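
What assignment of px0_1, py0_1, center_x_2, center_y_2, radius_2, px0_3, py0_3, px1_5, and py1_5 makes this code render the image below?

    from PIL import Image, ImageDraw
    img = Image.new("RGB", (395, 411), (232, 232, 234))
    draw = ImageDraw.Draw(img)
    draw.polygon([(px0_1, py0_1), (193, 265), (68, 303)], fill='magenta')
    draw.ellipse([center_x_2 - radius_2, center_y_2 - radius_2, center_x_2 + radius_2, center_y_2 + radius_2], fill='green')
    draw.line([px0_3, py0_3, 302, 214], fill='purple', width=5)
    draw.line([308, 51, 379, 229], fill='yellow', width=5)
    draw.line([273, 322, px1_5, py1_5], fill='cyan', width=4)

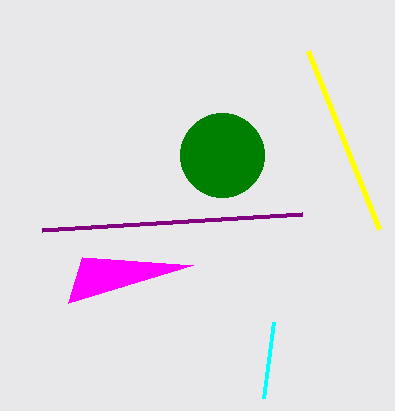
px0_1 = 82; py0_1 = 257; center_x_2 = 222; center_y_2 = 155; radius_2 = 42; px0_3 = 42; py0_3 = 230; px1_5 = 263; py1_5 = 398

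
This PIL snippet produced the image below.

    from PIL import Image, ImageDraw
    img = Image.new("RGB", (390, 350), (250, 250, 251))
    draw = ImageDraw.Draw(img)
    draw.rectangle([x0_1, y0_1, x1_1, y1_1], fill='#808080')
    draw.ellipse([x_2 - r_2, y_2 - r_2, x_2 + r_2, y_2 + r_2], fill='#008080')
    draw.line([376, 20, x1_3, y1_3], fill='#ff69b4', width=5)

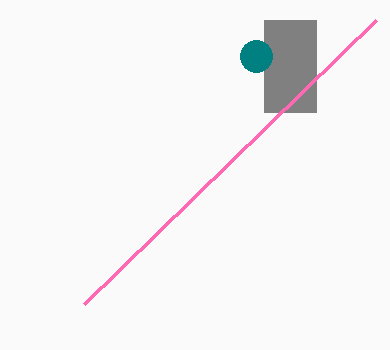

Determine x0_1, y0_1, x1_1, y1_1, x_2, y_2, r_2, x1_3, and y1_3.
x0_1 = 264
y0_1 = 20
x1_1 = 316
y1_1 = 112
x_2 = 256
y_2 = 56
r_2 = 16
x1_3 = 84
y1_3 = 304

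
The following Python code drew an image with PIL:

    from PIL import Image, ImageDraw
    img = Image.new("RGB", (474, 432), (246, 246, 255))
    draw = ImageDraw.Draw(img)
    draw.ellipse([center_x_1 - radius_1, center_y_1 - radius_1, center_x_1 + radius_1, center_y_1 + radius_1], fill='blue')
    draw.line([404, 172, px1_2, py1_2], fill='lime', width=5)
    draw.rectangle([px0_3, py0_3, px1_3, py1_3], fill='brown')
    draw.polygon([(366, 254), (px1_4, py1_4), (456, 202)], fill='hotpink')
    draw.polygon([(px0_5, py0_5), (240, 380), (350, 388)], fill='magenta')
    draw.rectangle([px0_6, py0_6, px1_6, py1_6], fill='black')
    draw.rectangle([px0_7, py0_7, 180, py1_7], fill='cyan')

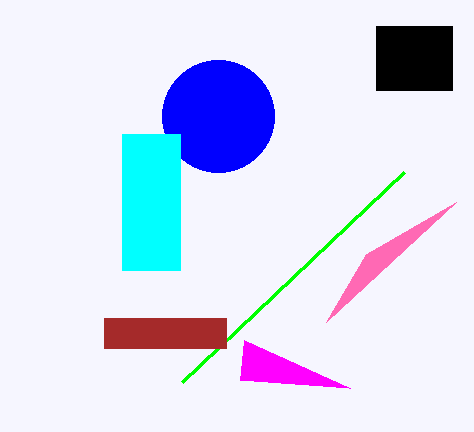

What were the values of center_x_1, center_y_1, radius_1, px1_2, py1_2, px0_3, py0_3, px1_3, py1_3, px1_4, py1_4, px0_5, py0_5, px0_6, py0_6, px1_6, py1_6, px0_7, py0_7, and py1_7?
center_x_1 = 218; center_y_1 = 116; radius_1 = 56; px1_2 = 182; py1_2 = 382; px0_3 = 104; py0_3 = 318; px1_3 = 226; py1_3 = 348; px1_4 = 326; py1_4 = 322; px0_5 = 244; py0_5 = 340; px0_6 = 376; py0_6 = 26; px1_6 = 452; py1_6 = 90; px0_7 = 122; py0_7 = 134; py1_7 = 270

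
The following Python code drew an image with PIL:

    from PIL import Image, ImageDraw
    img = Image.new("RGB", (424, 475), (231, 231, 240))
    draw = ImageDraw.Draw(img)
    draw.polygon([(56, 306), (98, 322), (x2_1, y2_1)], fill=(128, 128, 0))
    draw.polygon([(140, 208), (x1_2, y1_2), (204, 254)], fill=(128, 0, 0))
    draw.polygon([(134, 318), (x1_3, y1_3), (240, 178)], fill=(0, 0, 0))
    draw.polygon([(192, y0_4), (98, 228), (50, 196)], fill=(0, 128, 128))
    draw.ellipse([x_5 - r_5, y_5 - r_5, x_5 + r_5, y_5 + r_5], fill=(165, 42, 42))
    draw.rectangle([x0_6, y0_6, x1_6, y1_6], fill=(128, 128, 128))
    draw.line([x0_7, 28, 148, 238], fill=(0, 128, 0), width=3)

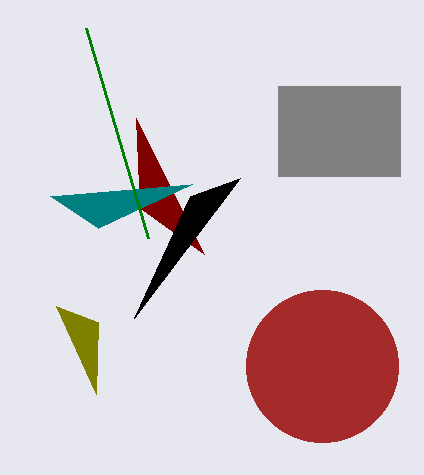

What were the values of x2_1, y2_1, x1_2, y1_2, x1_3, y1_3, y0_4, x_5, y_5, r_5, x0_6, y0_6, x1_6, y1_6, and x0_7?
x2_1 = 96, y2_1 = 394, x1_2 = 136, y1_2 = 118, x1_3 = 190, y1_3 = 196, y0_4 = 184, x_5 = 322, y_5 = 366, r_5 = 76, x0_6 = 278, y0_6 = 86, x1_6 = 400, y1_6 = 176, x0_7 = 86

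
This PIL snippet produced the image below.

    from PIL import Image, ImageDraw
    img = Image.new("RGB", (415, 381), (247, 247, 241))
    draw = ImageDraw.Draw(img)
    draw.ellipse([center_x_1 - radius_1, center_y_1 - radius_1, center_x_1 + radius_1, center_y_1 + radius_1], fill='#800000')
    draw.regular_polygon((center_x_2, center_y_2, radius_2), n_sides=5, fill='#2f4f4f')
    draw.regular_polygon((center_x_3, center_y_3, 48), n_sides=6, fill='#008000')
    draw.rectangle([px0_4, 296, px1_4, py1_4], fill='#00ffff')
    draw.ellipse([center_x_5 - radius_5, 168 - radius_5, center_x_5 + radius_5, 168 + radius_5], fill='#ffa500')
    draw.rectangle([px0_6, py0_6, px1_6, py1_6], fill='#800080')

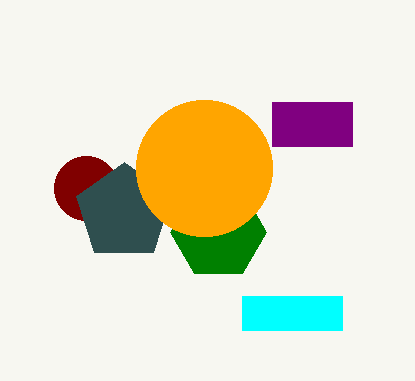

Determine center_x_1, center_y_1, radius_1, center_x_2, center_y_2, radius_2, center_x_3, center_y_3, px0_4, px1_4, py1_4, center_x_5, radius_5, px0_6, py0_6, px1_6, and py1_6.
center_x_1 = 86, center_y_1 = 188, radius_1 = 32, center_x_2 = 124, center_y_2 = 212, radius_2 = 50, center_x_3 = 218, center_y_3 = 232, px0_4 = 242, px1_4 = 342, py1_4 = 330, center_x_5 = 204, radius_5 = 68, px0_6 = 272, py0_6 = 102, px1_6 = 352, py1_6 = 146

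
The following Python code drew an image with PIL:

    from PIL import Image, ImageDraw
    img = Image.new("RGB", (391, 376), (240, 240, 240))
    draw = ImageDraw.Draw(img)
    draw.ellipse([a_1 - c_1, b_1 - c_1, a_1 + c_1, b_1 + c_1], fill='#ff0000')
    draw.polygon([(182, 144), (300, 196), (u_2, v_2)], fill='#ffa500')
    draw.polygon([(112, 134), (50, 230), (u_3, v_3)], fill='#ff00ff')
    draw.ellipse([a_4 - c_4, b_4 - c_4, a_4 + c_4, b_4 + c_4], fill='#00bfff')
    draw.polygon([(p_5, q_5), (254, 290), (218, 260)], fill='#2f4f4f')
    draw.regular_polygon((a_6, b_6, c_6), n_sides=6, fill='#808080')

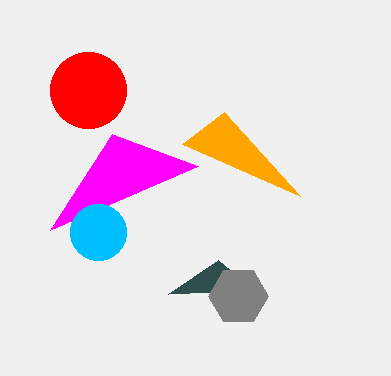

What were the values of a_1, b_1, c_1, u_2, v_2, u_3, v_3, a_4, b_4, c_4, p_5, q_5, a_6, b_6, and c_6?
a_1 = 88; b_1 = 90; c_1 = 38; u_2 = 224; v_2 = 112; u_3 = 198; v_3 = 166; a_4 = 98; b_4 = 232; c_4 = 28; p_5 = 168; q_5 = 294; a_6 = 238; b_6 = 296; c_6 = 30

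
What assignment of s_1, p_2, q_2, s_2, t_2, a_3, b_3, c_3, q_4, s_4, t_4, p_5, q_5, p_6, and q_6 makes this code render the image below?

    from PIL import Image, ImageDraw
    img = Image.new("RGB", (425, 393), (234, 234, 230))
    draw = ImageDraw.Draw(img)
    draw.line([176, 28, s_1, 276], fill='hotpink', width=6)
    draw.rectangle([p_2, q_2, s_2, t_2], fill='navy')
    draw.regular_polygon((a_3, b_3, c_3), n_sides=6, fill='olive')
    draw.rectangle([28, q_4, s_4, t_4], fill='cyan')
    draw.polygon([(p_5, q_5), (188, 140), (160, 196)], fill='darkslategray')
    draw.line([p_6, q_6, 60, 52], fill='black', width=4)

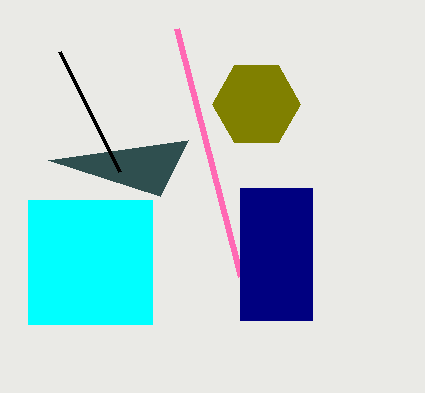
s_1 = 240
p_2 = 240
q_2 = 188
s_2 = 312
t_2 = 320
a_3 = 256
b_3 = 104
c_3 = 44
q_4 = 200
s_4 = 152
t_4 = 324
p_5 = 48
q_5 = 160
p_6 = 120
q_6 = 172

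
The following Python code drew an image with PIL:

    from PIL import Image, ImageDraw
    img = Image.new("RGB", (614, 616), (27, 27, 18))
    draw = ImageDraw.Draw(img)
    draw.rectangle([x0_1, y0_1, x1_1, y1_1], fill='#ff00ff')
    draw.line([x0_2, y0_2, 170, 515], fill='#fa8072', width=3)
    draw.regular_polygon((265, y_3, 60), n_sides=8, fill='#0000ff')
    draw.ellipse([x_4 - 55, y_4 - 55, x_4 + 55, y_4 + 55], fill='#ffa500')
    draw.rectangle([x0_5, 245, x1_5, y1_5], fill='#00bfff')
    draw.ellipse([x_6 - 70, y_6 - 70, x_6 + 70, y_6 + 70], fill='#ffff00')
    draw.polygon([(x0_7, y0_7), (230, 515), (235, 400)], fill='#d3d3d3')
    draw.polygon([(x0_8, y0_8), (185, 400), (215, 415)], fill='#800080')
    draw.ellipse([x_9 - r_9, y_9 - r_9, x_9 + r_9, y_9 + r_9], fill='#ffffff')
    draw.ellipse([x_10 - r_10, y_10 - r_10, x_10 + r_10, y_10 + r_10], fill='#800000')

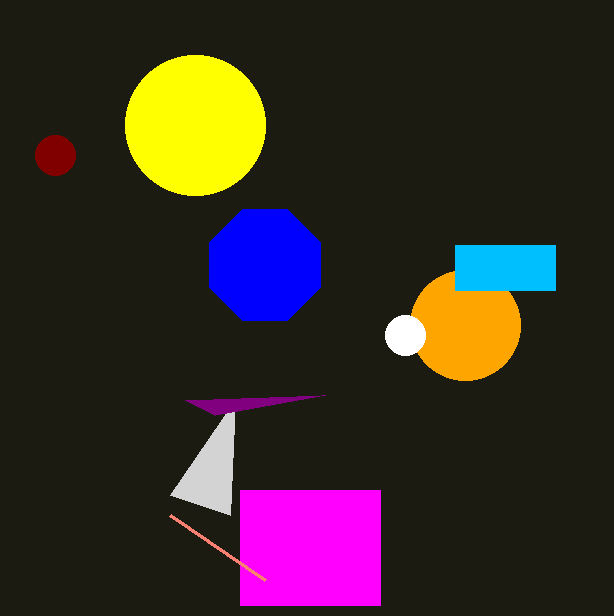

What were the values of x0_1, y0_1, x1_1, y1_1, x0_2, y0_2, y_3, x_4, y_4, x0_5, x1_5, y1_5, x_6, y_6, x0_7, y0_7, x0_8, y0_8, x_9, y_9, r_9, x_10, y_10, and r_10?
x0_1 = 240, y0_1 = 490, x1_1 = 380, y1_1 = 605, x0_2 = 265, y0_2 = 580, y_3 = 265, x_4 = 465, y_4 = 325, x0_5 = 455, x1_5 = 555, y1_5 = 290, x_6 = 195, y_6 = 125, x0_7 = 170, y0_7 = 495, x0_8 = 325, y0_8 = 395, x_9 = 405, y_9 = 335, r_9 = 20, x_10 = 55, y_10 = 155, r_10 = 20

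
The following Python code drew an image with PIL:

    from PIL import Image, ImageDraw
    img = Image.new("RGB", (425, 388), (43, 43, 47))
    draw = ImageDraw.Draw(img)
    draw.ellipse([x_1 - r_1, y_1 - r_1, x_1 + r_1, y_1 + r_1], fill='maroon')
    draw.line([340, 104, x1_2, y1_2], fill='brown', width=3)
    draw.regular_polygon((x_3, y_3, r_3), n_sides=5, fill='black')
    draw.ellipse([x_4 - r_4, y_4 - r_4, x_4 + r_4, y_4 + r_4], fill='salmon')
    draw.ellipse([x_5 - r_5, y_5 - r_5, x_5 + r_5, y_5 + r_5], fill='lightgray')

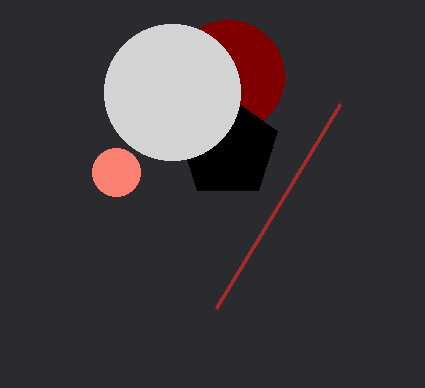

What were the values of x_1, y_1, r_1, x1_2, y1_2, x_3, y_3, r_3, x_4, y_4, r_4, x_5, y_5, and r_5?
x_1 = 228; y_1 = 76; r_1 = 56; x1_2 = 216; y1_2 = 308; x_3 = 228; y_3 = 148; r_3 = 52; x_4 = 116; y_4 = 172; r_4 = 24; x_5 = 172; y_5 = 92; r_5 = 68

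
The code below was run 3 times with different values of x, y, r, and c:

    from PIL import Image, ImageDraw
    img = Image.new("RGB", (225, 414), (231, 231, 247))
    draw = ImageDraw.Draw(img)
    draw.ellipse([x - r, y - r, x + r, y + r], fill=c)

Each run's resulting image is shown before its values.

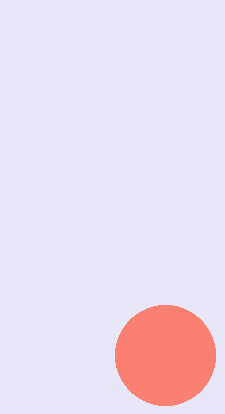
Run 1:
x = 165, y = 355, r = 50, c = 'salmon'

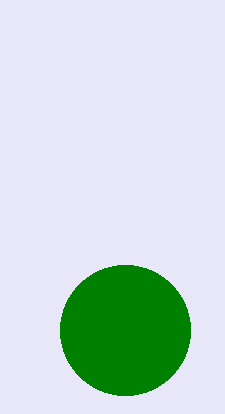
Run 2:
x = 125, y = 330, r = 65, c = 'green'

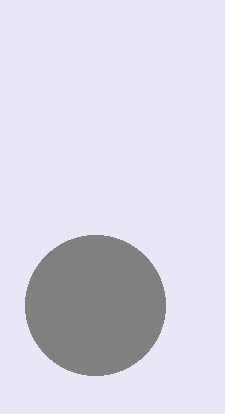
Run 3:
x = 95; y = 305; r = 70; c = 'gray'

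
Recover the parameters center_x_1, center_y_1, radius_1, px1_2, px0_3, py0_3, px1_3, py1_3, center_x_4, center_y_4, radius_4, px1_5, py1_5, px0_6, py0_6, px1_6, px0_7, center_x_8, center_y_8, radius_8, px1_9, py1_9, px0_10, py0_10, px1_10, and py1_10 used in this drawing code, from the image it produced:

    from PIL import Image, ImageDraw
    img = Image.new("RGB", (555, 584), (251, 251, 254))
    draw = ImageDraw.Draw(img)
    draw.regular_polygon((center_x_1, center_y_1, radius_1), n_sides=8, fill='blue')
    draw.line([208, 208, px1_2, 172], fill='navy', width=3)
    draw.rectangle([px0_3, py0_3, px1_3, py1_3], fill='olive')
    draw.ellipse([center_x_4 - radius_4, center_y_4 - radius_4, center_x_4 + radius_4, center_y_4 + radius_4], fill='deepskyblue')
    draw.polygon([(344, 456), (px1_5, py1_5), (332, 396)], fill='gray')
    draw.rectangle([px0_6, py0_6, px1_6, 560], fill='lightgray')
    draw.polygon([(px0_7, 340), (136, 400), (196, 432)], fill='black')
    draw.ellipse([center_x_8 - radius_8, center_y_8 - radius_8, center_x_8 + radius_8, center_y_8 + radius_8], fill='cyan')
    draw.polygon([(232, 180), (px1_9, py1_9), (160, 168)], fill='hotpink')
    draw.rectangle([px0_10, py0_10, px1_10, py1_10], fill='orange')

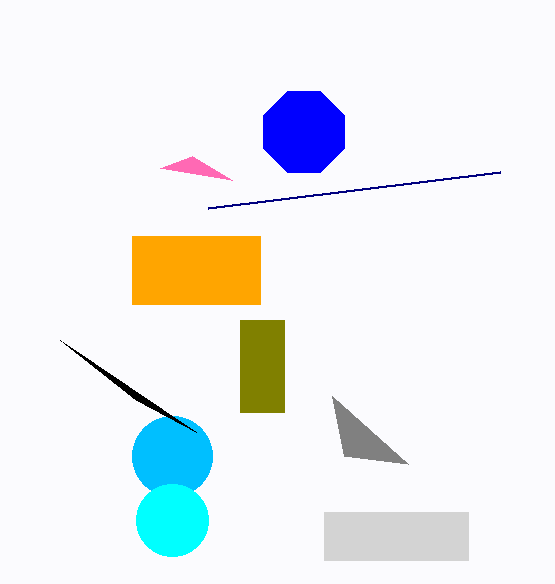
center_x_1 = 304, center_y_1 = 132, radius_1 = 44, px1_2 = 500, px0_3 = 240, py0_3 = 320, px1_3 = 284, py1_3 = 412, center_x_4 = 172, center_y_4 = 456, radius_4 = 40, px1_5 = 408, py1_5 = 464, px0_6 = 324, py0_6 = 512, px1_6 = 468, px0_7 = 60, center_x_8 = 172, center_y_8 = 520, radius_8 = 36, px1_9 = 192, py1_9 = 156, px0_10 = 132, py0_10 = 236, px1_10 = 260, py1_10 = 304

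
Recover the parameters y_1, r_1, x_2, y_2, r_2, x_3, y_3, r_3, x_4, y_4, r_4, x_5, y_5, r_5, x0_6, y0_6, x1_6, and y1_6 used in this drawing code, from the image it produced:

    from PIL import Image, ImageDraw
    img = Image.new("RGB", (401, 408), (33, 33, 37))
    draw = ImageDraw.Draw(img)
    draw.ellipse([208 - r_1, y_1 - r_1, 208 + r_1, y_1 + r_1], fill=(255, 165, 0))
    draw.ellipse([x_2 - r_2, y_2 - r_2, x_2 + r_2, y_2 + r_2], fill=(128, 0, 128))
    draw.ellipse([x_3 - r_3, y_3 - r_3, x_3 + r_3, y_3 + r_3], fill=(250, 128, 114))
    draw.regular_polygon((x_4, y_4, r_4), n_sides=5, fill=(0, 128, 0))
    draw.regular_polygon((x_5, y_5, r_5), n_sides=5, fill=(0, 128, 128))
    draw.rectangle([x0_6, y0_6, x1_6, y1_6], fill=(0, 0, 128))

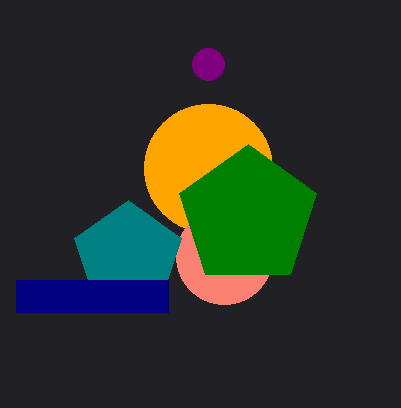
y_1 = 168
r_1 = 64
x_2 = 208
y_2 = 64
r_2 = 16
x_3 = 224
y_3 = 256
r_3 = 48
x_4 = 248
y_4 = 216
r_4 = 72
x_5 = 128
y_5 = 256
r_5 = 56
x0_6 = 16
y0_6 = 280
x1_6 = 168
y1_6 = 312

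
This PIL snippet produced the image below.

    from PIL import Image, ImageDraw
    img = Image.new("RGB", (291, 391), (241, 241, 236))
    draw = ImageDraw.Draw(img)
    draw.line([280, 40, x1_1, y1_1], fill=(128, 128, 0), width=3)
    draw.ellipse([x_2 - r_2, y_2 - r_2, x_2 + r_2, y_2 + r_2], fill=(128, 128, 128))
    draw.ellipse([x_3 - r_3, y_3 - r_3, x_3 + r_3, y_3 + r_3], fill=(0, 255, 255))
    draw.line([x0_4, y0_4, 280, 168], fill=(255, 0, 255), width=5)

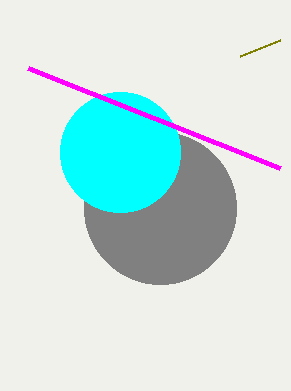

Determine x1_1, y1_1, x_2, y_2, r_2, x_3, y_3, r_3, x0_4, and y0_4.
x1_1 = 240, y1_1 = 56, x_2 = 160, y_2 = 208, r_2 = 76, x_3 = 120, y_3 = 152, r_3 = 60, x0_4 = 28, y0_4 = 68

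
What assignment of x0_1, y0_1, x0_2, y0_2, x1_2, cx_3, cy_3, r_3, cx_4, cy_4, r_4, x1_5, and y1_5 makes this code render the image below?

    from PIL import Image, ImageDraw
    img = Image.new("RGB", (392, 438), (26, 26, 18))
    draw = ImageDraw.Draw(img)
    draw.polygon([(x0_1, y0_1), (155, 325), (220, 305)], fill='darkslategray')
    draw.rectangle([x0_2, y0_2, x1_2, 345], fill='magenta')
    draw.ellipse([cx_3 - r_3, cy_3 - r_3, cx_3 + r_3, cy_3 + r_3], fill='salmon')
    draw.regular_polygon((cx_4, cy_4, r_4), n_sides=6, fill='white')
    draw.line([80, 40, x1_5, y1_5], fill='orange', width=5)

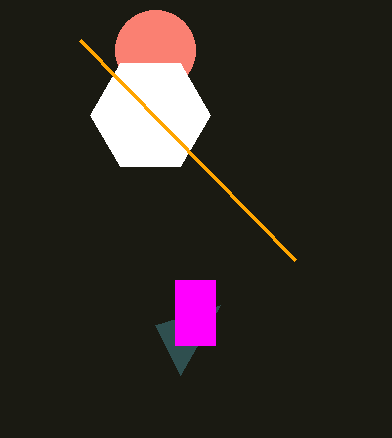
x0_1 = 180, y0_1 = 375, x0_2 = 175, y0_2 = 280, x1_2 = 215, cx_3 = 155, cy_3 = 50, r_3 = 40, cx_4 = 150, cy_4 = 115, r_4 = 60, x1_5 = 295, y1_5 = 260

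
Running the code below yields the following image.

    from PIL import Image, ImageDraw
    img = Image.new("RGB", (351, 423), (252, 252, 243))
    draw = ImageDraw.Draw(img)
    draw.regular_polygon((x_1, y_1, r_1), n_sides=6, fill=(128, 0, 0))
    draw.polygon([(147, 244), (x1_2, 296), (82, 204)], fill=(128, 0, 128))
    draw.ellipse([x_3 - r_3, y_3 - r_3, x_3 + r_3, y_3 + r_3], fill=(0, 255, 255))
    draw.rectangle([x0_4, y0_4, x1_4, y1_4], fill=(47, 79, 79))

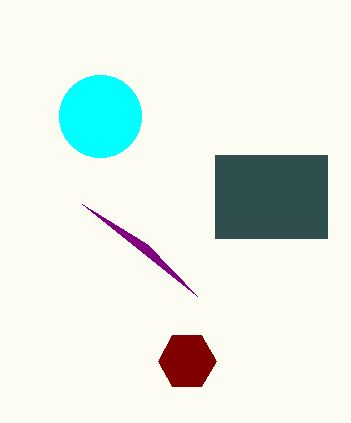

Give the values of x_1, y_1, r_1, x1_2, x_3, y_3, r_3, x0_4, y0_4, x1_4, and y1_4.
x_1 = 187
y_1 = 361
r_1 = 29
x1_2 = 197
x_3 = 100
y_3 = 116
r_3 = 41
x0_4 = 215
y0_4 = 155
x1_4 = 327
y1_4 = 238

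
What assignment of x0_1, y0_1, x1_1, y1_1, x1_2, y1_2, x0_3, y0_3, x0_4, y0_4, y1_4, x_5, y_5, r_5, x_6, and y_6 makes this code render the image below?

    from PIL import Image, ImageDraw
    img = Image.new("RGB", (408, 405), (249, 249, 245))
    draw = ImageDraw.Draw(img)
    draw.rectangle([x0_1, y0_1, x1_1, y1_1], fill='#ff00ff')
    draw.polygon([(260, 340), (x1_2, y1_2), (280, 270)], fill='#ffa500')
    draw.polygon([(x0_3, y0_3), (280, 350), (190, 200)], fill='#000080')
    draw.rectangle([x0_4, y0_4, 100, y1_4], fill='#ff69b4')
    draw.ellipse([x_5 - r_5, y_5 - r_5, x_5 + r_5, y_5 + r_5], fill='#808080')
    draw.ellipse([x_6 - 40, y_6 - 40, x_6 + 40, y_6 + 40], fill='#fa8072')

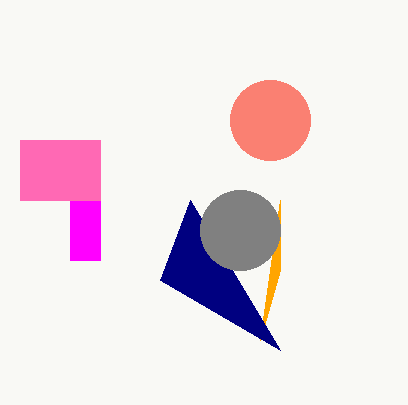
x0_1 = 70, y0_1 = 140, x1_1 = 100, y1_1 = 260, x1_2 = 280, y1_2 = 200, x0_3 = 160, y0_3 = 280, x0_4 = 20, y0_4 = 140, y1_4 = 200, x_5 = 240, y_5 = 230, r_5 = 40, x_6 = 270, y_6 = 120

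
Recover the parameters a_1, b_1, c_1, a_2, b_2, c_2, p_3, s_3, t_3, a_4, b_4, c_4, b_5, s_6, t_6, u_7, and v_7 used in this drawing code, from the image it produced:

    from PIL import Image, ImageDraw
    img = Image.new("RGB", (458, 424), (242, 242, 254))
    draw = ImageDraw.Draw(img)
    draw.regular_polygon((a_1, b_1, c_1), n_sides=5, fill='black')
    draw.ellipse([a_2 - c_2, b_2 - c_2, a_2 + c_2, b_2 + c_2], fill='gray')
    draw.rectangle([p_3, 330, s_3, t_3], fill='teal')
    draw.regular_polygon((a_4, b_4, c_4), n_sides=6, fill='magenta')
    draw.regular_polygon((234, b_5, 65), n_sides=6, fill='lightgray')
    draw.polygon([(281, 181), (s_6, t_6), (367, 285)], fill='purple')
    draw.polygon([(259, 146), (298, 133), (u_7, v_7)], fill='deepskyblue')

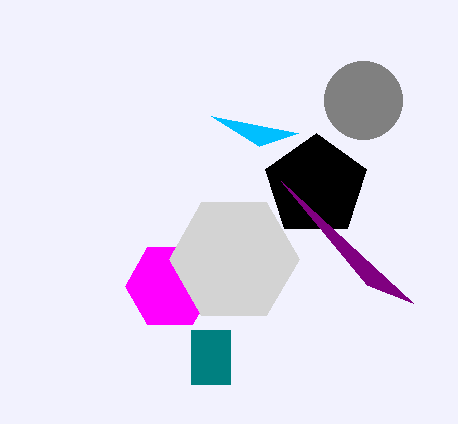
a_1 = 316; b_1 = 186; c_1 = 53; a_2 = 363; b_2 = 100; c_2 = 39; p_3 = 191; s_3 = 230; t_3 = 384; a_4 = 170; b_4 = 286; c_4 = 45; b_5 = 259; s_6 = 413; t_6 = 303; u_7 = 211; v_7 = 116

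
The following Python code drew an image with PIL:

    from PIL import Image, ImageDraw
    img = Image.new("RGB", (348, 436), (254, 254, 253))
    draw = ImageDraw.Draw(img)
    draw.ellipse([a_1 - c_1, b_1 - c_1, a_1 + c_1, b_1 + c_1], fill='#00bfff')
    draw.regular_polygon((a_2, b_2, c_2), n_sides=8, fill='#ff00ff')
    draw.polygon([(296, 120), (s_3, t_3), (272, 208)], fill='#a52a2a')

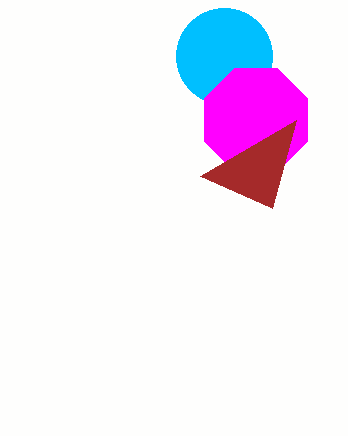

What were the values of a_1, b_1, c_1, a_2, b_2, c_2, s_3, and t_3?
a_1 = 224; b_1 = 56; c_1 = 48; a_2 = 256; b_2 = 120; c_2 = 56; s_3 = 200; t_3 = 176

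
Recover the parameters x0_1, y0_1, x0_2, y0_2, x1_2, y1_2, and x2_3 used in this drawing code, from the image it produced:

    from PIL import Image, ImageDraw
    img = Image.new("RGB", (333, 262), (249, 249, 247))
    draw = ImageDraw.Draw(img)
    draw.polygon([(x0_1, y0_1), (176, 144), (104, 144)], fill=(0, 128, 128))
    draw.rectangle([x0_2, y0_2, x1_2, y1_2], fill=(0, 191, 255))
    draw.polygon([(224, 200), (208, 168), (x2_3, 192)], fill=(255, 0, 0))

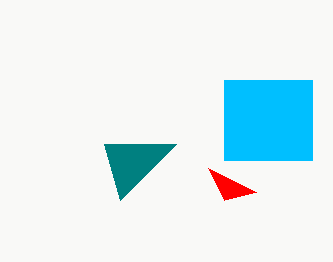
x0_1 = 120; y0_1 = 200; x0_2 = 224; y0_2 = 80; x1_2 = 312; y1_2 = 160; x2_3 = 256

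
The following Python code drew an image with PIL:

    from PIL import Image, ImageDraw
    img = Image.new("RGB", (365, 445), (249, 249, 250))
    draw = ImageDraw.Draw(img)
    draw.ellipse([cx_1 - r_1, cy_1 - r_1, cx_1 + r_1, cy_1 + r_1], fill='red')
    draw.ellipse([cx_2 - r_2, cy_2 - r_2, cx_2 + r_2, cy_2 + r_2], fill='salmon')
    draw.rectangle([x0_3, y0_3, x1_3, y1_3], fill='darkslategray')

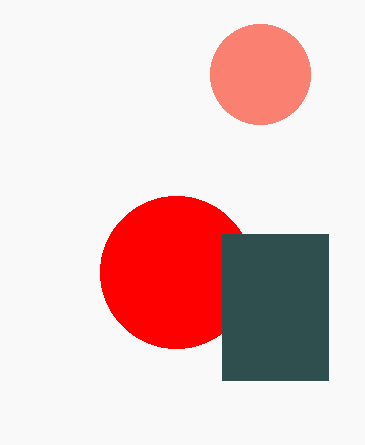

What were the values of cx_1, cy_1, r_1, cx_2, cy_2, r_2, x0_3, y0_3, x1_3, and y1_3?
cx_1 = 176, cy_1 = 272, r_1 = 76, cx_2 = 260, cy_2 = 74, r_2 = 50, x0_3 = 222, y0_3 = 234, x1_3 = 328, y1_3 = 380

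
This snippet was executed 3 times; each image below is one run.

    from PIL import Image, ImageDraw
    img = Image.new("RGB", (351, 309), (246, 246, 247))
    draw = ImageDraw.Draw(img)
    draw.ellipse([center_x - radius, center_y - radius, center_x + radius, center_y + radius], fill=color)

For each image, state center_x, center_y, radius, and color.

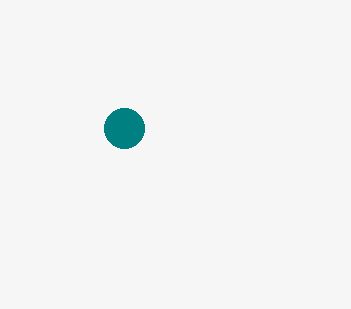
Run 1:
center_x = 124
center_y = 128
radius = 20
color = 'teal'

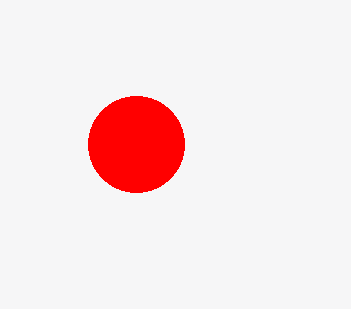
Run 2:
center_x = 136; center_y = 144; radius = 48; color = 'red'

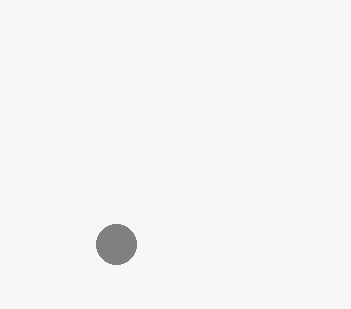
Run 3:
center_x = 116; center_y = 244; radius = 20; color = 'gray'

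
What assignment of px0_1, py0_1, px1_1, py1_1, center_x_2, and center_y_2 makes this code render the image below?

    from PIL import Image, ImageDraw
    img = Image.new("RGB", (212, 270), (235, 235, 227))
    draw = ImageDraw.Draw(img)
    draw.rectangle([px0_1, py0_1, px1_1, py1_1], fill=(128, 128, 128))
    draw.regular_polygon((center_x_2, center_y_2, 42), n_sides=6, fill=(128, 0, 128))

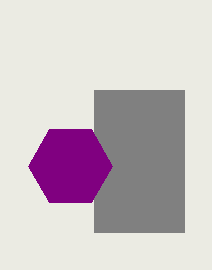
px0_1 = 94
py0_1 = 90
px1_1 = 184
py1_1 = 232
center_x_2 = 70
center_y_2 = 166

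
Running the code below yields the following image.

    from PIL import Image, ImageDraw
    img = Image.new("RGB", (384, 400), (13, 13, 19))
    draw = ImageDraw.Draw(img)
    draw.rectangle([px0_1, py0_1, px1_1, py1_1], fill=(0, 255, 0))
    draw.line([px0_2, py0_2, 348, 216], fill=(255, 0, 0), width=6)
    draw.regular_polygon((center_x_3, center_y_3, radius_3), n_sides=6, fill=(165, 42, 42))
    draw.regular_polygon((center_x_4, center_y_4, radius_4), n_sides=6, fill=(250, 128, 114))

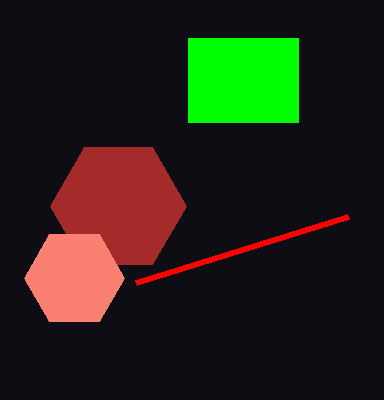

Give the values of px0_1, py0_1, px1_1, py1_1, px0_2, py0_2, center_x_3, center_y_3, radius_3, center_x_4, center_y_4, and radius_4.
px0_1 = 188
py0_1 = 38
px1_1 = 298
py1_1 = 122
px0_2 = 136
py0_2 = 282
center_x_3 = 118
center_y_3 = 206
radius_3 = 68
center_x_4 = 74
center_y_4 = 278
radius_4 = 50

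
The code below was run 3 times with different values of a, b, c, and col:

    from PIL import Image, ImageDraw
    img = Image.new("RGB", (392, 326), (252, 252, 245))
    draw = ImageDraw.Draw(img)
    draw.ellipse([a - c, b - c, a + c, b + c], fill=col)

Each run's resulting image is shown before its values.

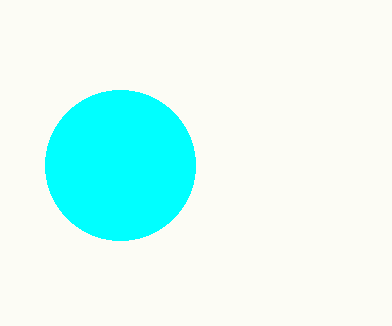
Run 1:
a = 120
b = 165
c = 75
col = 'cyan'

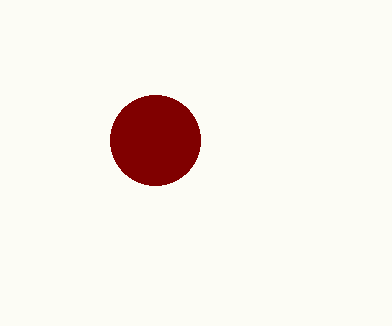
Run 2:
a = 155; b = 140; c = 45; col = 'maroon'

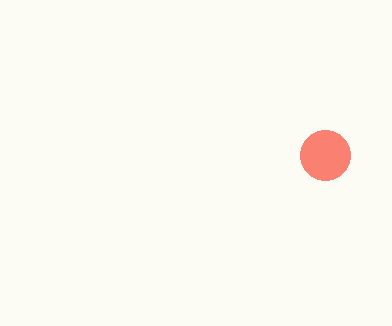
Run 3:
a = 325, b = 155, c = 25, col = 'salmon'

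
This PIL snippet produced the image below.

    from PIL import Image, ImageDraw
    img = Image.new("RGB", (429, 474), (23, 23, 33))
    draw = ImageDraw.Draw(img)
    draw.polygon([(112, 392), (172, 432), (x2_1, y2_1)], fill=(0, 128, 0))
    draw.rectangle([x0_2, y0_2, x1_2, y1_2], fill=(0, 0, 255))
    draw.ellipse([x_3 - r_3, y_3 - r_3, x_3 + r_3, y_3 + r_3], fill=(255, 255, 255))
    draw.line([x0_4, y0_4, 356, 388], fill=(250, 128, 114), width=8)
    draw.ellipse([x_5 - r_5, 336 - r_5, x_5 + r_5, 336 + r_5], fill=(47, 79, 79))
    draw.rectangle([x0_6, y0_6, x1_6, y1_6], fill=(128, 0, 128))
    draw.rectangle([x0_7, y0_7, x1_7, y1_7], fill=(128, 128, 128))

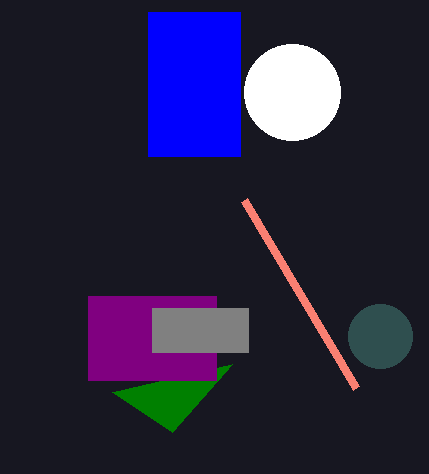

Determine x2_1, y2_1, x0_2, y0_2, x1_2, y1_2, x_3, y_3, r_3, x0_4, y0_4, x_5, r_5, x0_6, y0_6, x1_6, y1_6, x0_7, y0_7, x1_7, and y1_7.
x2_1 = 232
y2_1 = 364
x0_2 = 148
y0_2 = 12
x1_2 = 240
y1_2 = 156
x_3 = 292
y_3 = 92
r_3 = 48
x0_4 = 244
y0_4 = 200
x_5 = 380
r_5 = 32
x0_6 = 88
y0_6 = 296
x1_6 = 216
y1_6 = 380
x0_7 = 152
y0_7 = 308
x1_7 = 248
y1_7 = 352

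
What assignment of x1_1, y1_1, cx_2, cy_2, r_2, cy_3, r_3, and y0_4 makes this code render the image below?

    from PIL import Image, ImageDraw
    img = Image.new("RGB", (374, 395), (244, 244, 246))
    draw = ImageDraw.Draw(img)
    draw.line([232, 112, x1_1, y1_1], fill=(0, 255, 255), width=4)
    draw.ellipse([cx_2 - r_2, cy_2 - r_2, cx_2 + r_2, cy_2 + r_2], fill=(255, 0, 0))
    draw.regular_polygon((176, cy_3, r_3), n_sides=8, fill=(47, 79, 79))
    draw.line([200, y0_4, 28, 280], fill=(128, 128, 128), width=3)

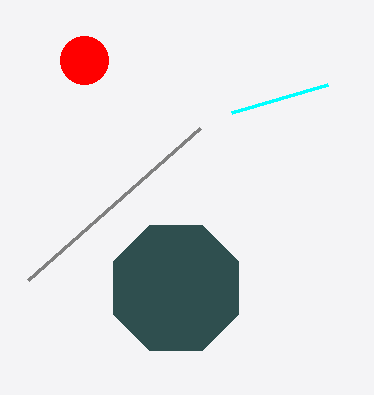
x1_1 = 328
y1_1 = 84
cx_2 = 84
cy_2 = 60
r_2 = 24
cy_3 = 288
r_3 = 68
y0_4 = 128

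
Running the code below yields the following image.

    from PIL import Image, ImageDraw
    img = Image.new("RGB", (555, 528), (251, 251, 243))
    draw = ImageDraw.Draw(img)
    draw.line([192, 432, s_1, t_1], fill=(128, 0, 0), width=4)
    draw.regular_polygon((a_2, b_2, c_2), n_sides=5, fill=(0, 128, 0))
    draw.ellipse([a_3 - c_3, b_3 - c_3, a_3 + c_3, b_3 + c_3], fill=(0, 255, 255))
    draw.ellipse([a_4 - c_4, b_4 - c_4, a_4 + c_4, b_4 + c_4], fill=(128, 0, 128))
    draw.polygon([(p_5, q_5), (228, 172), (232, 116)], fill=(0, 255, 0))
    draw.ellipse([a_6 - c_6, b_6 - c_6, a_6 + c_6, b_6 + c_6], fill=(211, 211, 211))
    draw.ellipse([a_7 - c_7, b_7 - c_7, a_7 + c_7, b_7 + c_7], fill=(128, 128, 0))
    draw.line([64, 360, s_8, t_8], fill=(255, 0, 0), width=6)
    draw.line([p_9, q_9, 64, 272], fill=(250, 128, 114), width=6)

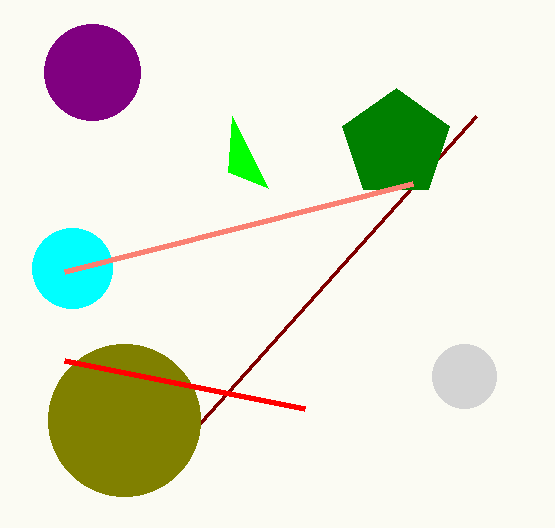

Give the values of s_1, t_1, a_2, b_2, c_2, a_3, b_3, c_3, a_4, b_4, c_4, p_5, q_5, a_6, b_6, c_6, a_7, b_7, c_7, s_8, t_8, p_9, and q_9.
s_1 = 476; t_1 = 116; a_2 = 396; b_2 = 144; c_2 = 56; a_3 = 72; b_3 = 268; c_3 = 40; a_4 = 92; b_4 = 72; c_4 = 48; p_5 = 268; q_5 = 188; a_6 = 464; b_6 = 376; c_6 = 32; a_7 = 124; b_7 = 420; c_7 = 76; s_8 = 304; t_8 = 408; p_9 = 412; q_9 = 184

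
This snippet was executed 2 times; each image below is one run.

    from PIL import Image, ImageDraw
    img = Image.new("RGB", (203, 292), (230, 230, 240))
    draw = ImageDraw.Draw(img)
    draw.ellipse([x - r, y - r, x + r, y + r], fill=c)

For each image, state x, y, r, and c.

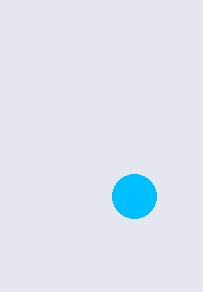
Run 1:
x = 134, y = 196, r = 22, c = 'deepskyblue'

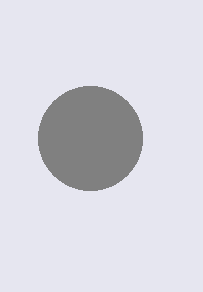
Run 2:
x = 90, y = 138, r = 52, c = 'gray'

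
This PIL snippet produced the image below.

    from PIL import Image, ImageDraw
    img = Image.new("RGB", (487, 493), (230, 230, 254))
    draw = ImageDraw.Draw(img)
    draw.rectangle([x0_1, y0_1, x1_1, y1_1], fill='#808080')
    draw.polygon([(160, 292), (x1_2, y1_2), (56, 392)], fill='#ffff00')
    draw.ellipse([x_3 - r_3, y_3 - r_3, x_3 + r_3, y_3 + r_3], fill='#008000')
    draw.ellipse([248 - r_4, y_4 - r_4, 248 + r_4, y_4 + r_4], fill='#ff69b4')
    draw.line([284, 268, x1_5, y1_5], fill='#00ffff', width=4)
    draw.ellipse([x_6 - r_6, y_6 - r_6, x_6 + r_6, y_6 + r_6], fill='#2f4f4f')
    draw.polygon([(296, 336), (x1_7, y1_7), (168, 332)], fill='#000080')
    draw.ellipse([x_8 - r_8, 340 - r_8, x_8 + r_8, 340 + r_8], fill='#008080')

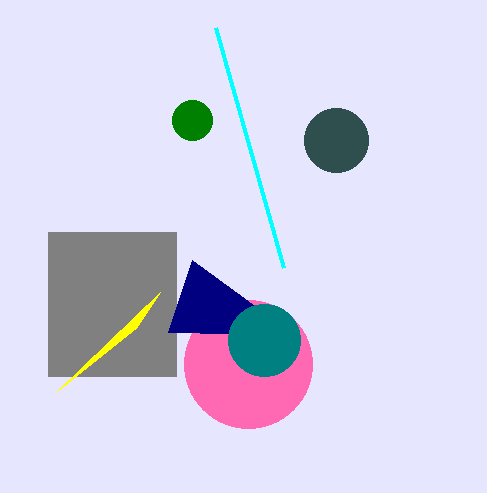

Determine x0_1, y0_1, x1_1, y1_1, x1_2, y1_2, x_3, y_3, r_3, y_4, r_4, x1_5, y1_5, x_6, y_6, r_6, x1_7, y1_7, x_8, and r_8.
x0_1 = 48; y0_1 = 232; x1_1 = 176; y1_1 = 376; x1_2 = 136; y1_2 = 328; x_3 = 192; y_3 = 120; r_3 = 20; y_4 = 364; r_4 = 64; x1_5 = 216; y1_5 = 28; x_6 = 336; y_6 = 140; r_6 = 32; x1_7 = 192; y1_7 = 260; x_8 = 264; r_8 = 36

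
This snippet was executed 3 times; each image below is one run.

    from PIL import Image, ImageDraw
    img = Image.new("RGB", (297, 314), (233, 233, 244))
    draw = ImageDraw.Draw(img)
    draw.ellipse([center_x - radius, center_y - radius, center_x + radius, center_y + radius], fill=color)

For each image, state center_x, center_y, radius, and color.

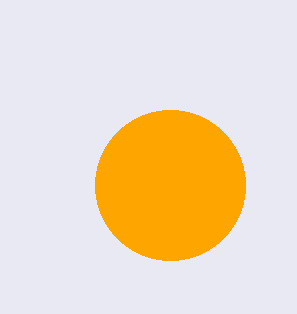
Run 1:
center_x = 170; center_y = 185; radius = 75; color = 'orange'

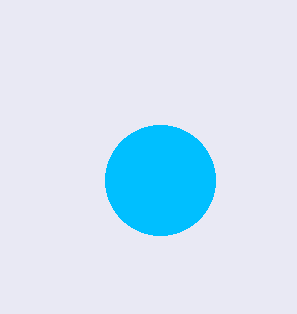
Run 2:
center_x = 160, center_y = 180, radius = 55, color = 'deepskyblue'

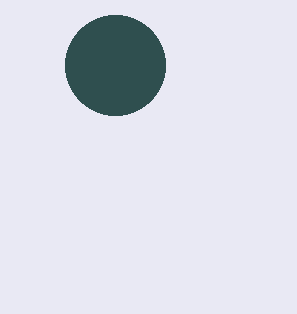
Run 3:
center_x = 115; center_y = 65; radius = 50; color = 'darkslategray'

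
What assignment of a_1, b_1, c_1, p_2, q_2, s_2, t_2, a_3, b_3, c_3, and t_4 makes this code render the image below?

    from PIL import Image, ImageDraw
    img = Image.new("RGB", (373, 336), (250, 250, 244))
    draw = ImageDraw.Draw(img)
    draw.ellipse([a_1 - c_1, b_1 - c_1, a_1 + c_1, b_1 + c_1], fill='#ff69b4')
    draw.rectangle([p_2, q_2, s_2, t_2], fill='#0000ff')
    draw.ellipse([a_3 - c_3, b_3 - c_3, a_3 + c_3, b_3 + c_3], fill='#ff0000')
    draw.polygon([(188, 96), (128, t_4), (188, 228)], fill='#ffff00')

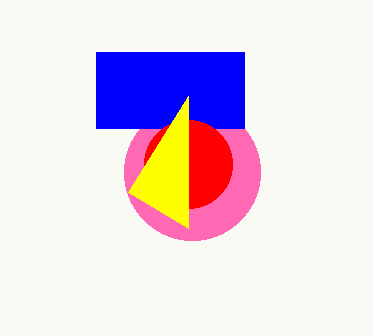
a_1 = 192, b_1 = 172, c_1 = 68, p_2 = 96, q_2 = 52, s_2 = 244, t_2 = 128, a_3 = 188, b_3 = 164, c_3 = 44, t_4 = 192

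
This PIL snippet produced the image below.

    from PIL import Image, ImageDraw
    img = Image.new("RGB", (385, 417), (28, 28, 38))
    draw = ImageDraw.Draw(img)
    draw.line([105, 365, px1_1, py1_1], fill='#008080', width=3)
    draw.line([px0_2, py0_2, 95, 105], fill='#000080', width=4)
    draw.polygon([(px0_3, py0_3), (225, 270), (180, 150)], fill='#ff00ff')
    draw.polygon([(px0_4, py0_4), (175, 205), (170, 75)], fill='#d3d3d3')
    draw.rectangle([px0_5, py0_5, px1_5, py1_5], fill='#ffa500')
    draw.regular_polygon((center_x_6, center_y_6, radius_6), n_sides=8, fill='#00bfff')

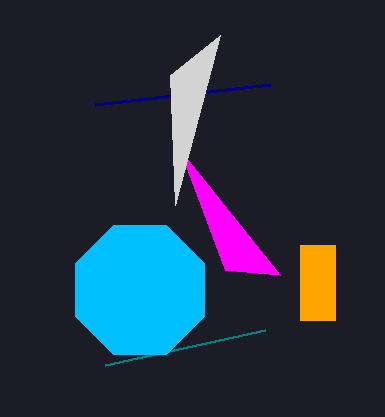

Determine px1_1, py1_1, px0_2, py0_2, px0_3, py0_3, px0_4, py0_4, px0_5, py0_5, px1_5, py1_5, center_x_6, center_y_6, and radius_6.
px1_1 = 265; py1_1 = 330; px0_2 = 270; py0_2 = 85; px0_3 = 280; py0_3 = 275; px0_4 = 220; py0_4 = 35; px0_5 = 300; py0_5 = 245; px1_5 = 335; py1_5 = 320; center_x_6 = 140; center_y_6 = 290; radius_6 = 70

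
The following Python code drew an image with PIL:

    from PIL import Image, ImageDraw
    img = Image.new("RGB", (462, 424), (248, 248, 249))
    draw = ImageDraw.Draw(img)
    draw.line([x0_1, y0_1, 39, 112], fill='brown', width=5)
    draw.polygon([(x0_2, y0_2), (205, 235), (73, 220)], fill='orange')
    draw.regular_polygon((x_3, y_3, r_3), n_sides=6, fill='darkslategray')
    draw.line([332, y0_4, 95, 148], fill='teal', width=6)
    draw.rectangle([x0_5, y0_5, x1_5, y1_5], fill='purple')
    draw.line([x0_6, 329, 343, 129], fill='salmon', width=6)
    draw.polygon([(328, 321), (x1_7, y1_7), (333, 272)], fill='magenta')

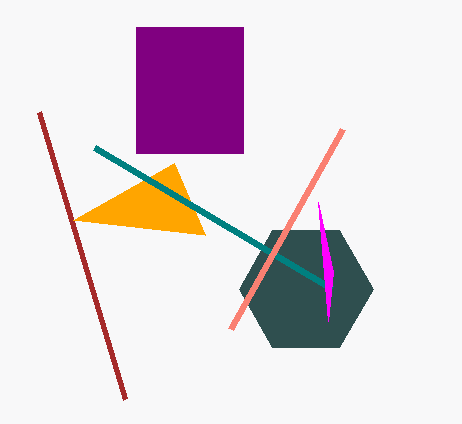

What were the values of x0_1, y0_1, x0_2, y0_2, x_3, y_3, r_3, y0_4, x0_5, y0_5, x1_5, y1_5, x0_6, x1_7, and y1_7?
x0_1 = 125
y0_1 = 399
x0_2 = 174
y0_2 = 163
x_3 = 306
y_3 = 289
r_3 = 67
y0_4 = 289
x0_5 = 136
y0_5 = 27
x1_5 = 243
y1_5 = 153
x0_6 = 231
x1_7 = 318
y1_7 = 202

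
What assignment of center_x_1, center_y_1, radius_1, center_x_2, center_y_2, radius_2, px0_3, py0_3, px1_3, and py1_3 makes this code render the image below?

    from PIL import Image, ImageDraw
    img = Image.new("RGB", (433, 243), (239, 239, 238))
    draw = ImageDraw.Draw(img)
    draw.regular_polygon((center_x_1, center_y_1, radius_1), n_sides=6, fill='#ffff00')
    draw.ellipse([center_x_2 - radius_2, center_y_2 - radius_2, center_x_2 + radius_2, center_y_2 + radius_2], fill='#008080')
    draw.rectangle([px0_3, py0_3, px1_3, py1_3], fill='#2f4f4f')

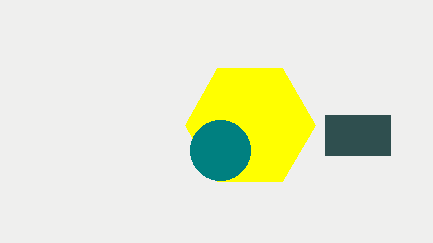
center_x_1 = 250, center_y_1 = 125, radius_1 = 65, center_x_2 = 220, center_y_2 = 150, radius_2 = 30, px0_3 = 325, py0_3 = 115, px1_3 = 390, py1_3 = 155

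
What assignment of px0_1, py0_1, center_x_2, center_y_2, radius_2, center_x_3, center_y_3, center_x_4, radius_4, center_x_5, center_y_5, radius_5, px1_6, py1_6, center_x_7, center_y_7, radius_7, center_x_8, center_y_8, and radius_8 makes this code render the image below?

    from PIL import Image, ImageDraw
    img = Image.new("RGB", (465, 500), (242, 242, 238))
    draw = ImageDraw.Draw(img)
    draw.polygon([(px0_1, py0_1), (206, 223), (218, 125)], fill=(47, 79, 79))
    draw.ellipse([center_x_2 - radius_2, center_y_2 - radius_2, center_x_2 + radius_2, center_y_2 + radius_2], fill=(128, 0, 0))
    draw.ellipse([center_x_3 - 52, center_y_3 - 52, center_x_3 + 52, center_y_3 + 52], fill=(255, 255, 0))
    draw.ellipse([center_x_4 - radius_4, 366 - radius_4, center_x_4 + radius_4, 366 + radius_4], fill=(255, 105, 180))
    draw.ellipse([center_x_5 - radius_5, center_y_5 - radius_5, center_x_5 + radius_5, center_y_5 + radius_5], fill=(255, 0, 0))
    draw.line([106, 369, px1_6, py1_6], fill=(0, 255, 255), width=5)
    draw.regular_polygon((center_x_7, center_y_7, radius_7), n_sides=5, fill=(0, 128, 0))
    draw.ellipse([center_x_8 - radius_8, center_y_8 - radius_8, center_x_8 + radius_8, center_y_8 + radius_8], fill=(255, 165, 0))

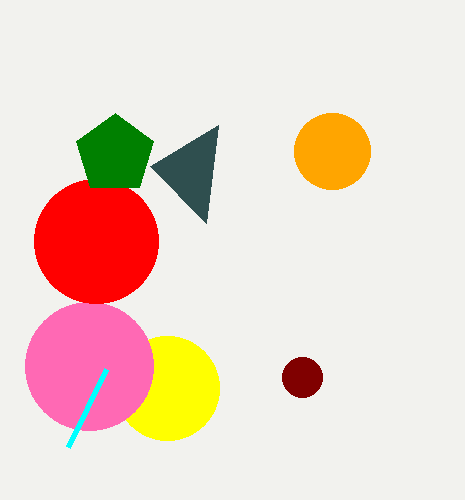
px0_1 = 150
py0_1 = 166
center_x_2 = 302
center_y_2 = 377
radius_2 = 20
center_x_3 = 167
center_y_3 = 388
center_x_4 = 89
radius_4 = 64
center_x_5 = 96
center_y_5 = 241
radius_5 = 62
px1_6 = 68
py1_6 = 447
center_x_7 = 115
center_y_7 = 154
radius_7 = 41
center_x_8 = 332
center_y_8 = 151
radius_8 = 38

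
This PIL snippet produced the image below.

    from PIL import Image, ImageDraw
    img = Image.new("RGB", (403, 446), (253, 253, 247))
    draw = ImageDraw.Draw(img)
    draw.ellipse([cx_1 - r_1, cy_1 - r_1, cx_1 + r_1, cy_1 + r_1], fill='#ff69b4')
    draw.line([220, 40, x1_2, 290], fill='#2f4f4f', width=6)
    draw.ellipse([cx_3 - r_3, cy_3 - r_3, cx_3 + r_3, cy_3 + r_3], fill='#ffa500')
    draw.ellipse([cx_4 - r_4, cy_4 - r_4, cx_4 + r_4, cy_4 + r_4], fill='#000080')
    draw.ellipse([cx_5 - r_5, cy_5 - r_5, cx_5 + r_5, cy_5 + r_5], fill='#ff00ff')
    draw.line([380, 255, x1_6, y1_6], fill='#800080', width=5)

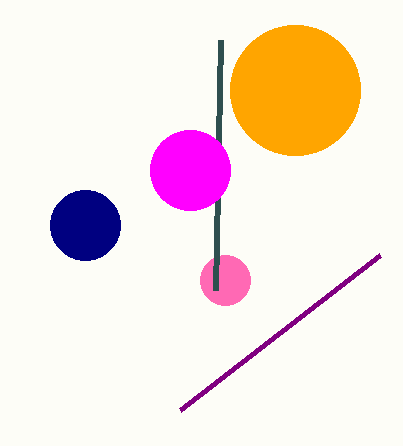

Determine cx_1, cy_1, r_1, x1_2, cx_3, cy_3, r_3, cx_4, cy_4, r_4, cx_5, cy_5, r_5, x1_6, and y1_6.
cx_1 = 225
cy_1 = 280
r_1 = 25
x1_2 = 215
cx_3 = 295
cy_3 = 90
r_3 = 65
cx_4 = 85
cy_4 = 225
r_4 = 35
cx_5 = 190
cy_5 = 170
r_5 = 40
x1_6 = 180
y1_6 = 410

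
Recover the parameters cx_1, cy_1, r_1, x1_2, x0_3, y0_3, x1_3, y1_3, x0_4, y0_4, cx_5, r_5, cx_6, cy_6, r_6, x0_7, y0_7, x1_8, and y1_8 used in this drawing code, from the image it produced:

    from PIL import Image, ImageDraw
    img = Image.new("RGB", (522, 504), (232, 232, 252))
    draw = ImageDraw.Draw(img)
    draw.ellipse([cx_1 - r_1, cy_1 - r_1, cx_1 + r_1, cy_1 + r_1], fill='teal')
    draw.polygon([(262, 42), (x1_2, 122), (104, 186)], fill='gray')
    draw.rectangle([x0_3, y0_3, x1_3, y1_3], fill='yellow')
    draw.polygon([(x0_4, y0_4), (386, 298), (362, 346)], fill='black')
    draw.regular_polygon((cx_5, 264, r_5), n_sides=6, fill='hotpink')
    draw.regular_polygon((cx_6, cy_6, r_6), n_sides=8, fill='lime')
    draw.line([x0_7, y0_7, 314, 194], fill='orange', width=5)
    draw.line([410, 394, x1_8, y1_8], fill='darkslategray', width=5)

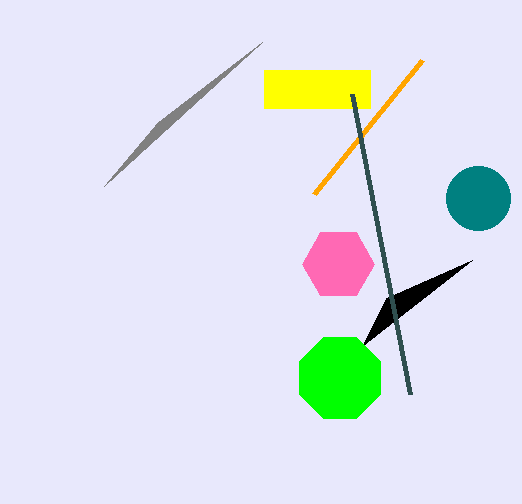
cx_1 = 478, cy_1 = 198, r_1 = 32, x1_2 = 158, x0_3 = 264, y0_3 = 70, x1_3 = 370, y1_3 = 108, x0_4 = 472, y0_4 = 260, cx_5 = 338, r_5 = 36, cx_6 = 340, cy_6 = 378, r_6 = 44, x0_7 = 422, y0_7 = 60, x1_8 = 352, y1_8 = 94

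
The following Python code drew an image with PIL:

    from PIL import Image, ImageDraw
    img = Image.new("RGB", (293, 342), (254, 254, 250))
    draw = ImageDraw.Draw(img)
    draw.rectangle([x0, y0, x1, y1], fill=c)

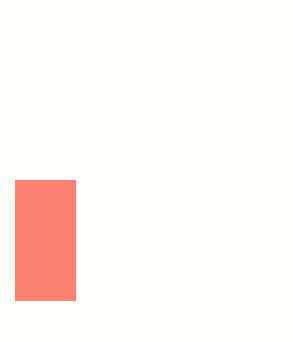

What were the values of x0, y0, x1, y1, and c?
x0 = 15
y0 = 180
x1 = 75
y1 = 300
c = 'salmon'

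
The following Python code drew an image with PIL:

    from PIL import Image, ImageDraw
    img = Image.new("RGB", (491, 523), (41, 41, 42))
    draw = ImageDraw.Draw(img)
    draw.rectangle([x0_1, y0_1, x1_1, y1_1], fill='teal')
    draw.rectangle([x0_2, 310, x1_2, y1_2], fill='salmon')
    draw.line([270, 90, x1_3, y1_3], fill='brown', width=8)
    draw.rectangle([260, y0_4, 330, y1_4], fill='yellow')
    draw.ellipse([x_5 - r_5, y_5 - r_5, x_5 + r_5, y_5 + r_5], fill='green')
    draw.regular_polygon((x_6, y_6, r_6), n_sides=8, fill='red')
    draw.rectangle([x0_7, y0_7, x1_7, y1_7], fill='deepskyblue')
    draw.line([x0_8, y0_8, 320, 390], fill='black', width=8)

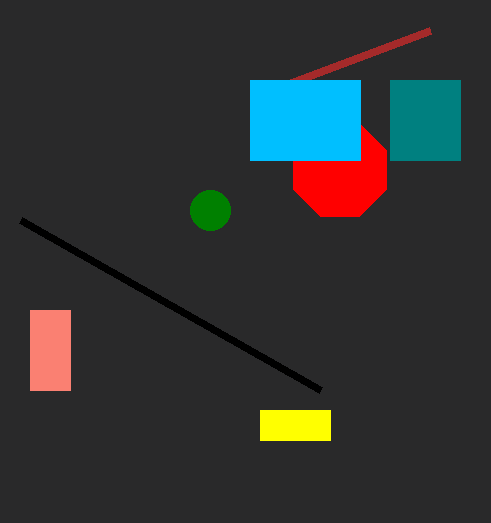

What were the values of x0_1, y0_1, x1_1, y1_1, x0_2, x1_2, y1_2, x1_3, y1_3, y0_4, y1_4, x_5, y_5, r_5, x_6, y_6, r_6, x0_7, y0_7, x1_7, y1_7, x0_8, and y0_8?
x0_1 = 390, y0_1 = 80, x1_1 = 460, y1_1 = 160, x0_2 = 30, x1_2 = 70, y1_2 = 390, x1_3 = 430, y1_3 = 30, y0_4 = 410, y1_4 = 440, x_5 = 210, y_5 = 210, r_5 = 20, x_6 = 340, y_6 = 170, r_6 = 50, x0_7 = 250, y0_7 = 80, x1_7 = 360, y1_7 = 160, x0_8 = 20, y0_8 = 220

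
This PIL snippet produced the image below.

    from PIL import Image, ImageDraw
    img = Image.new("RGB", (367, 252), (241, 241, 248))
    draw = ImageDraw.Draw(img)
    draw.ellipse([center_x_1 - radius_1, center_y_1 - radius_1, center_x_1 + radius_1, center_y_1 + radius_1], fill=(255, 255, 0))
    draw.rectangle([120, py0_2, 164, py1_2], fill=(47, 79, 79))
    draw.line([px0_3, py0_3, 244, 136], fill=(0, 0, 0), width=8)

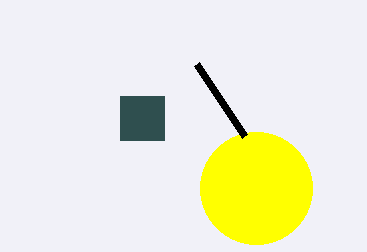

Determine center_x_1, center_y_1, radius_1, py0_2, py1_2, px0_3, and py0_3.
center_x_1 = 256
center_y_1 = 188
radius_1 = 56
py0_2 = 96
py1_2 = 140
px0_3 = 196
py0_3 = 64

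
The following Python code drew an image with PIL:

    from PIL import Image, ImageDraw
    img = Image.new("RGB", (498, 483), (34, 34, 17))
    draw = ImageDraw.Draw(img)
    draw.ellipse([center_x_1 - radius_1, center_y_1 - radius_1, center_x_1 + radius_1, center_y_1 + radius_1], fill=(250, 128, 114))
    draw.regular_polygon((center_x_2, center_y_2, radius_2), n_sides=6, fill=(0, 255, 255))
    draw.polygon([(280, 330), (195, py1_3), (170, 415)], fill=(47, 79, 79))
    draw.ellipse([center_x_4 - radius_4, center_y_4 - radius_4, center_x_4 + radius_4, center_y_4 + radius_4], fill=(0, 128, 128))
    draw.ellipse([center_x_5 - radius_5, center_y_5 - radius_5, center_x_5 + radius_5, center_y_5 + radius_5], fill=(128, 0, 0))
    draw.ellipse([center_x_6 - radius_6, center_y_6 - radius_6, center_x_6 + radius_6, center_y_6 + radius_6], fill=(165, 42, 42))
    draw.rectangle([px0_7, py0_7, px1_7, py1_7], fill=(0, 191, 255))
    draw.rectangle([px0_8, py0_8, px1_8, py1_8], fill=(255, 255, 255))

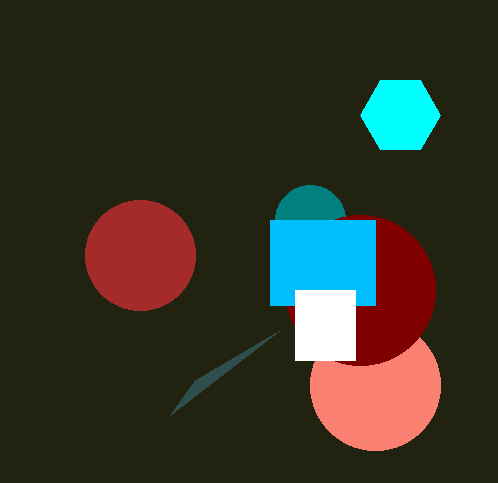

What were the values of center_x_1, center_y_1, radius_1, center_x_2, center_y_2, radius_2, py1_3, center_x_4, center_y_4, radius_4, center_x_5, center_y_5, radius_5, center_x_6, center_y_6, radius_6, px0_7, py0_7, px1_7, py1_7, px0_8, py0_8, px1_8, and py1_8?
center_x_1 = 375, center_y_1 = 385, radius_1 = 65, center_x_2 = 400, center_y_2 = 115, radius_2 = 40, py1_3 = 380, center_x_4 = 310, center_y_4 = 220, radius_4 = 35, center_x_5 = 360, center_y_5 = 290, radius_5 = 75, center_x_6 = 140, center_y_6 = 255, radius_6 = 55, px0_7 = 270, py0_7 = 220, px1_7 = 375, py1_7 = 305, px0_8 = 295, py0_8 = 290, px1_8 = 355, py1_8 = 360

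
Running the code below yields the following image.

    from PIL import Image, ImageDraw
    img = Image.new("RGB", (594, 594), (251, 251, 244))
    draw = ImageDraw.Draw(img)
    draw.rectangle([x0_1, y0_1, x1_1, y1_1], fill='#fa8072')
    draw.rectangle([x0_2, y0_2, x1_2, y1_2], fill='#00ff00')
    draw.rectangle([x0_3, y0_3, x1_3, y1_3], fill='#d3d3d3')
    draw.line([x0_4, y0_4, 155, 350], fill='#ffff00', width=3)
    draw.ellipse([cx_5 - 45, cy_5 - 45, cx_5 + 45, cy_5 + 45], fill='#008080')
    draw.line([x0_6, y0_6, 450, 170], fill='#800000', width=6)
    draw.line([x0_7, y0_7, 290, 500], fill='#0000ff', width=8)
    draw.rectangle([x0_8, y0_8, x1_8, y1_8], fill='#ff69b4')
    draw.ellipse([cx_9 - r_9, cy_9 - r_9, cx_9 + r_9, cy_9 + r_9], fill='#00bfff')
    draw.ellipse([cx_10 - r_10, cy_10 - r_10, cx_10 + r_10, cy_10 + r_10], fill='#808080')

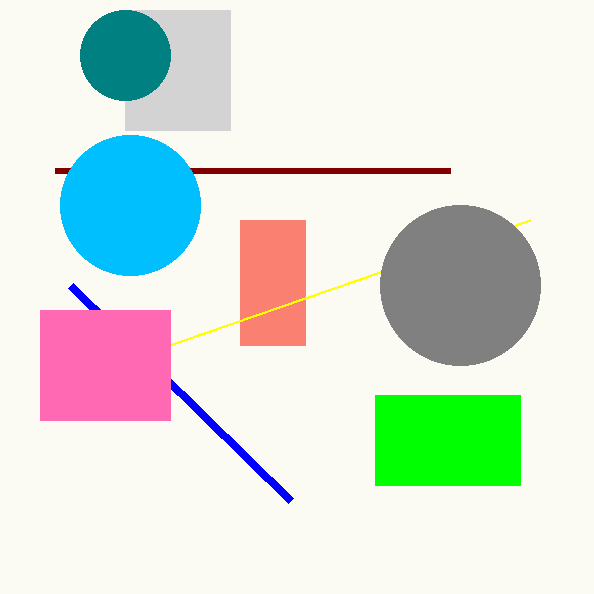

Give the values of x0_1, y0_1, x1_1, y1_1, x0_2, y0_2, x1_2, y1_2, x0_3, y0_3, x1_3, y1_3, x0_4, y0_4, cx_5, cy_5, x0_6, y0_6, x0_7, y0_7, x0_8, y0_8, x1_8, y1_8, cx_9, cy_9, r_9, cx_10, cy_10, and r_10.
x0_1 = 240
y0_1 = 220
x1_1 = 305
y1_1 = 345
x0_2 = 375
y0_2 = 395
x1_2 = 520
y1_2 = 485
x0_3 = 125
y0_3 = 10
x1_3 = 230
y1_3 = 130
x0_4 = 530
y0_4 = 220
cx_5 = 125
cy_5 = 55
x0_6 = 55
y0_6 = 170
x0_7 = 70
y0_7 = 285
x0_8 = 40
y0_8 = 310
x1_8 = 170
y1_8 = 420
cx_9 = 130
cy_9 = 205
r_9 = 70
cx_10 = 460
cy_10 = 285
r_10 = 80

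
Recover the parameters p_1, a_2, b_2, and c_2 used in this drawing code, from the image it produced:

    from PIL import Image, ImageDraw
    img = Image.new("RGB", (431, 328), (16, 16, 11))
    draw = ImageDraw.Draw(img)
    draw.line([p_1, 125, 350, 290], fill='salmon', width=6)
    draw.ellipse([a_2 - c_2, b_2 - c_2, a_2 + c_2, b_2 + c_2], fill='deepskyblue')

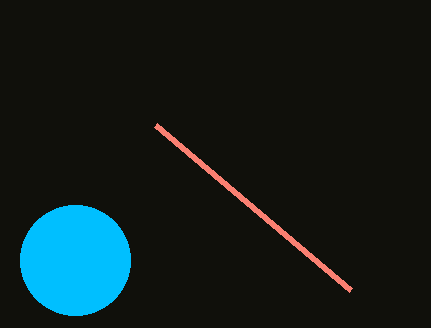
p_1 = 155; a_2 = 75; b_2 = 260; c_2 = 55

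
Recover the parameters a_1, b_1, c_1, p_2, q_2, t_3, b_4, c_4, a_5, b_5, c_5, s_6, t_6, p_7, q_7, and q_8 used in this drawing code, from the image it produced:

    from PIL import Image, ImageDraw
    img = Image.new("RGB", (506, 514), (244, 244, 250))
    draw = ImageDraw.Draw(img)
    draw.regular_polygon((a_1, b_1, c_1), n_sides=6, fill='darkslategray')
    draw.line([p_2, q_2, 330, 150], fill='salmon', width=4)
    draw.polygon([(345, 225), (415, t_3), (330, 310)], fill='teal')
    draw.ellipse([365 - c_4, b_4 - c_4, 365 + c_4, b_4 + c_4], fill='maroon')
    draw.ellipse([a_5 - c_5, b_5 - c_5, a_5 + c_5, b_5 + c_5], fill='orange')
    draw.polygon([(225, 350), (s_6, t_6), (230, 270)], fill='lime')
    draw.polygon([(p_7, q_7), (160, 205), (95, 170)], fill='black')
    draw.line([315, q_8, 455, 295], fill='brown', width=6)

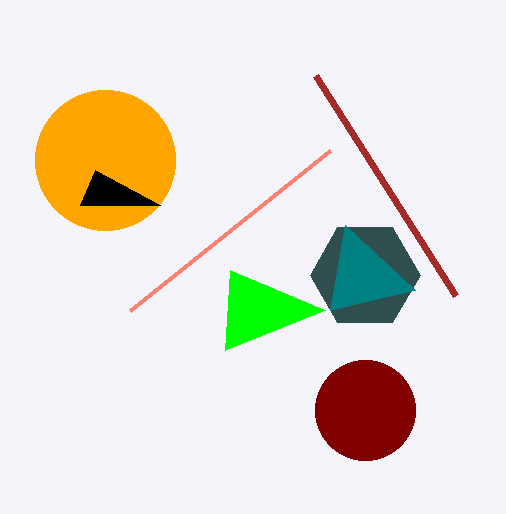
a_1 = 365
b_1 = 275
c_1 = 55
p_2 = 130
q_2 = 310
t_3 = 290
b_4 = 410
c_4 = 50
a_5 = 105
b_5 = 160
c_5 = 70
s_6 = 325
t_6 = 310
p_7 = 80
q_7 = 205
q_8 = 75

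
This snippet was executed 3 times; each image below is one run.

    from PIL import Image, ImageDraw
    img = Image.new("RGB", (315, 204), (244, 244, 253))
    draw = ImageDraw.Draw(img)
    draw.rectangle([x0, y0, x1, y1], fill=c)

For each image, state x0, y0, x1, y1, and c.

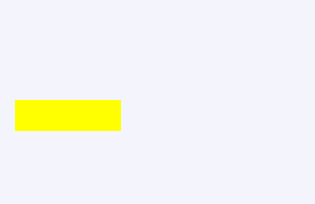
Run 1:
x0 = 15, y0 = 100, x1 = 120, y1 = 130, c = 'yellow'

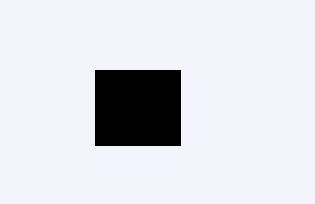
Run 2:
x0 = 95; y0 = 70; x1 = 180; y1 = 145; c = 'black'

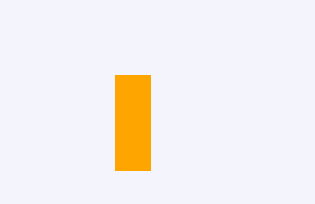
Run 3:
x0 = 115
y0 = 75
x1 = 150
y1 = 170
c = 'orange'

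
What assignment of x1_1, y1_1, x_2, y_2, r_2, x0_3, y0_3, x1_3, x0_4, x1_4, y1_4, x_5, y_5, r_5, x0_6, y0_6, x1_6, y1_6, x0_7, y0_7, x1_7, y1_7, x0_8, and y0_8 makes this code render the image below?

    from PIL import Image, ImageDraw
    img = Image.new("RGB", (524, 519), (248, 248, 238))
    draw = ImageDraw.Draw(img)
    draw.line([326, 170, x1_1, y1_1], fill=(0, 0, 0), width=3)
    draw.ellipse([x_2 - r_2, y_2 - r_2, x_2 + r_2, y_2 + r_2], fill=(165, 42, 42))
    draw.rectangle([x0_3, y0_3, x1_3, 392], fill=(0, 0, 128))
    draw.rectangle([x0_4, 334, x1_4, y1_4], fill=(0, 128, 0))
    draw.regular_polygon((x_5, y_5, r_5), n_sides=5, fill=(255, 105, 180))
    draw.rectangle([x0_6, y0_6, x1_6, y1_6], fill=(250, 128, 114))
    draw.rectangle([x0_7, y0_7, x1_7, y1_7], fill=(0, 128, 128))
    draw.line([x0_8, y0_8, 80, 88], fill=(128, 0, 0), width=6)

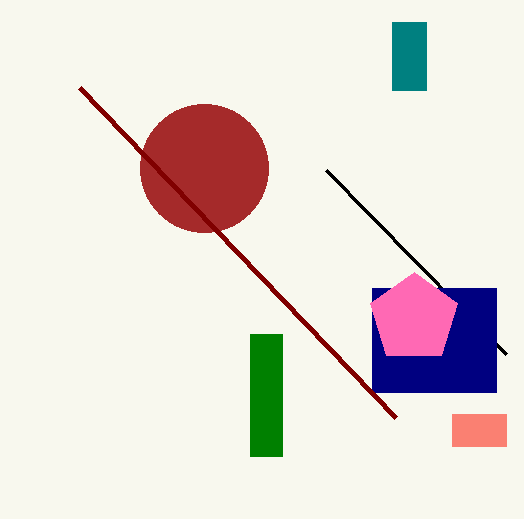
x1_1 = 506, y1_1 = 354, x_2 = 204, y_2 = 168, r_2 = 64, x0_3 = 372, y0_3 = 288, x1_3 = 496, x0_4 = 250, x1_4 = 282, y1_4 = 456, x_5 = 414, y_5 = 318, r_5 = 46, x0_6 = 452, y0_6 = 414, x1_6 = 506, y1_6 = 446, x0_7 = 392, y0_7 = 22, x1_7 = 426, y1_7 = 90, x0_8 = 396, y0_8 = 418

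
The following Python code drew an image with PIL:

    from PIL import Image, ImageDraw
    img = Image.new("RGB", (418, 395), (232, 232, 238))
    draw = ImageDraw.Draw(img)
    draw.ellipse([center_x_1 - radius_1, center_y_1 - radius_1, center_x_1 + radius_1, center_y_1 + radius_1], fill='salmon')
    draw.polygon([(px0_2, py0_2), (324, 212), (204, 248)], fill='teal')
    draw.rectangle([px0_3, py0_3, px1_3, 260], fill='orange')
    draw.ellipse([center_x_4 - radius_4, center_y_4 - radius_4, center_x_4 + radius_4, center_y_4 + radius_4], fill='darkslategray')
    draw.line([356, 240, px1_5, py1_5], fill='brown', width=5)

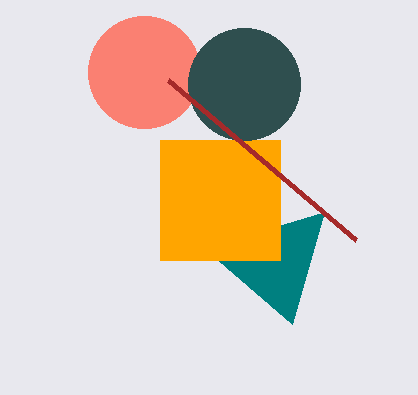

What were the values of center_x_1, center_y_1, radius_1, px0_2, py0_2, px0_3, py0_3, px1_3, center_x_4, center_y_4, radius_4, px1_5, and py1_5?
center_x_1 = 144
center_y_1 = 72
radius_1 = 56
px0_2 = 292
py0_2 = 324
px0_3 = 160
py0_3 = 140
px1_3 = 280
center_x_4 = 244
center_y_4 = 84
radius_4 = 56
px1_5 = 168
py1_5 = 80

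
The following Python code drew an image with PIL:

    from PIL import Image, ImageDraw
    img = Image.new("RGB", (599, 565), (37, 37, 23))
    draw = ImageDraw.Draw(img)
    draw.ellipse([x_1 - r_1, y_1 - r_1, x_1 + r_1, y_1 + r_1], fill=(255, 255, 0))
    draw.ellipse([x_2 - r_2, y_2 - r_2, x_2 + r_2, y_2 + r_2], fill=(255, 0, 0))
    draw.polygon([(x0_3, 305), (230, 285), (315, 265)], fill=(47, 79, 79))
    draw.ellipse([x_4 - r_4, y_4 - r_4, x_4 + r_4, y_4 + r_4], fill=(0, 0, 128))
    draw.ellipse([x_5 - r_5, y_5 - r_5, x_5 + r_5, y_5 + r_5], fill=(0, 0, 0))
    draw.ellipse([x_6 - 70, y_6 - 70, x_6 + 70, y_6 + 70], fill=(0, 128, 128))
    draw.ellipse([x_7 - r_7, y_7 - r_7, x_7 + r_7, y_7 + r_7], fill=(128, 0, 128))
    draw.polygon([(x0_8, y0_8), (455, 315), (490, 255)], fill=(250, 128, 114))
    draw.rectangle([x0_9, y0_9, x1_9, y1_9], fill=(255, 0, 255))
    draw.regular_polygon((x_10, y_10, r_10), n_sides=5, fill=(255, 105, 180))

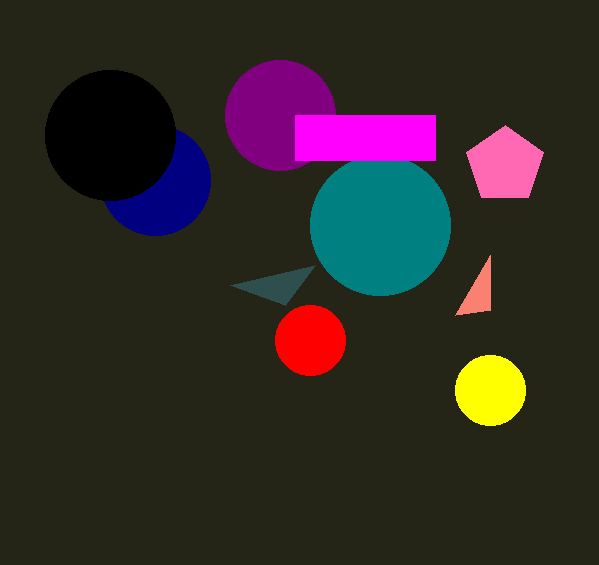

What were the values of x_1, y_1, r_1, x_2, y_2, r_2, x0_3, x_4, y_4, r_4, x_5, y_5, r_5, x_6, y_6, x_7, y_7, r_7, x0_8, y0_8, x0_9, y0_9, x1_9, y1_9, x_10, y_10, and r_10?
x_1 = 490; y_1 = 390; r_1 = 35; x_2 = 310; y_2 = 340; r_2 = 35; x0_3 = 285; x_4 = 155; y_4 = 180; r_4 = 55; x_5 = 110; y_5 = 135; r_5 = 65; x_6 = 380; y_6 = 225; x_7 = 280; y_7 = 115; r_7 = 55; x0_8 = 490; y0_8 = 310; x0_9 = 295; y0_9 = 115; x1_9 = 435; y1_9 = 160; x_10 = 505; y_10 = 165; r_10 = 40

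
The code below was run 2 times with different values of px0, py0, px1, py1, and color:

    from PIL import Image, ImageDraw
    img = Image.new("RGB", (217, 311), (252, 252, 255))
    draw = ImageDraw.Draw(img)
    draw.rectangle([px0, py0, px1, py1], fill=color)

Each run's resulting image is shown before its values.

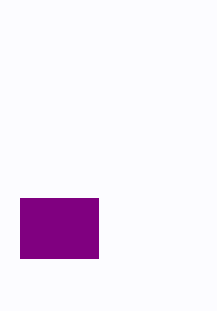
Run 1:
px0 = 20; py0 = 198; px1 = 98; py1 = 258; color = 'purple'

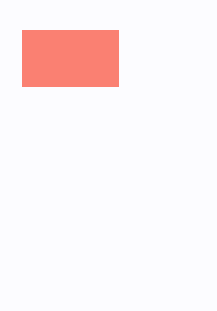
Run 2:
px0 = 22; py0 = 30; px1 = 118; py1 = 86; color = 'salmon'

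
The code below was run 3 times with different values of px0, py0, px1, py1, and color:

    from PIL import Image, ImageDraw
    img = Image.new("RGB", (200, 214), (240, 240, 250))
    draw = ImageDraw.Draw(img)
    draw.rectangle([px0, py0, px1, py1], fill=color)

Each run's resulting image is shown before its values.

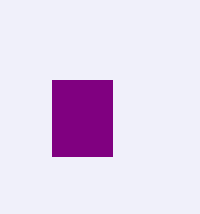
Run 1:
px0 = 52, py0 = 80, px1 = 112, py1 = 156, color = 'purple'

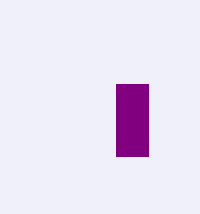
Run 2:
px0 = 116, py0 = 84, px1 = 148, py1 = 156, color = 'purple'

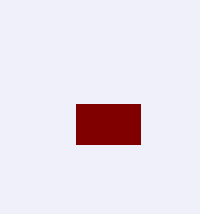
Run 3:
px0 = 76; py0 = 104; px1 = 140; py1 = 144; color = 'maroon'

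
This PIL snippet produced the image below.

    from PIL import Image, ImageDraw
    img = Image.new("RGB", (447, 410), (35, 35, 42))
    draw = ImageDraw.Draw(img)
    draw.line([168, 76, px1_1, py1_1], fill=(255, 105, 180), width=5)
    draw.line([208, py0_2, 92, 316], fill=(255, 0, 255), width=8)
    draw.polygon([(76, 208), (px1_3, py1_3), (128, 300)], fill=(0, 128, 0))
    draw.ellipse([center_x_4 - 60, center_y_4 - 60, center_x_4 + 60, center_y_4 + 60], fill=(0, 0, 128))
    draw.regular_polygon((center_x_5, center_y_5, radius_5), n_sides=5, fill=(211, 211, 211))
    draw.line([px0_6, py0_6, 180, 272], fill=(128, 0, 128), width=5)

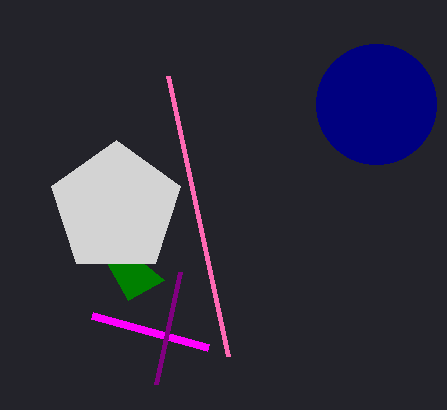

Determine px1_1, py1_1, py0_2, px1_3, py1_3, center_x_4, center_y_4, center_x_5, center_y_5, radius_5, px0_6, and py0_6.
px1_1 = 228; py1_1 = 356; py0_2 = 348; px1_3 = 164; py1_3 = 280; center_x_4 = 376; center_y_4 = 104; center_x_5 = 116; center_y_5 = 208; radius_5 = 68; px0_6 = 156; py0_6 = 384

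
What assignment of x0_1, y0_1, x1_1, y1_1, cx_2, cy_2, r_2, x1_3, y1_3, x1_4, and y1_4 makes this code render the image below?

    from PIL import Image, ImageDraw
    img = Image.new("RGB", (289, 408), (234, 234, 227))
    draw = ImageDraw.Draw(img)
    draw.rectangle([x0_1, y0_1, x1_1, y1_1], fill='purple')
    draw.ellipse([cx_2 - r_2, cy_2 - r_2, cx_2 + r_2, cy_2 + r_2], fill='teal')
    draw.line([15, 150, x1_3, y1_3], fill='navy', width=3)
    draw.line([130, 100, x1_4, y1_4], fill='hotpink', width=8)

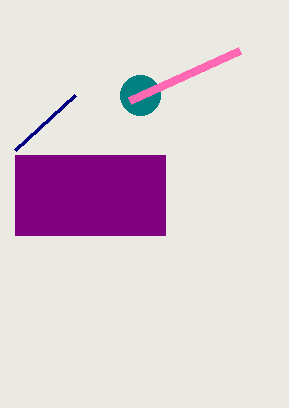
x0_1 = 15, y0_1 = 155, x1_1 = 165, y1_1 = 235, cx_2 = 140, cy_2 = 95, r_2 = 20, x1_3 = 75, y1_3 = 95, x1_4 = 240, y1_4 = 50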